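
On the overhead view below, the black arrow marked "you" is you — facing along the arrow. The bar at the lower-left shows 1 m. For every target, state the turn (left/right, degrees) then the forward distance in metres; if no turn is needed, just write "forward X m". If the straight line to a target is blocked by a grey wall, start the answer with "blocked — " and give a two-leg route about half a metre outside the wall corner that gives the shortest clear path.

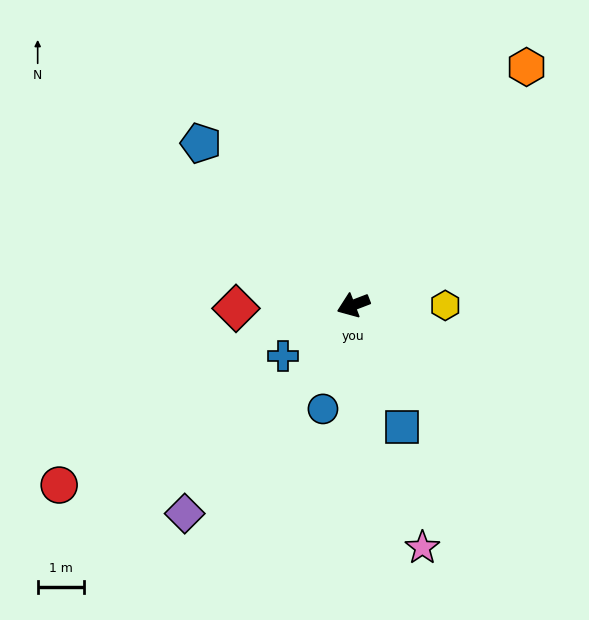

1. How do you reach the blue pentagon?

turn right 68°, forward 4.8 m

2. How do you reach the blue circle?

turn left 53°, forward 2.3 m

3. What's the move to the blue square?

turn left 91°, forward 2.8 m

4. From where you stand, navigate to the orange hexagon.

turn right 147°, forward 6.3 m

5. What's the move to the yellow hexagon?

turn left 159°, forward 2.0 m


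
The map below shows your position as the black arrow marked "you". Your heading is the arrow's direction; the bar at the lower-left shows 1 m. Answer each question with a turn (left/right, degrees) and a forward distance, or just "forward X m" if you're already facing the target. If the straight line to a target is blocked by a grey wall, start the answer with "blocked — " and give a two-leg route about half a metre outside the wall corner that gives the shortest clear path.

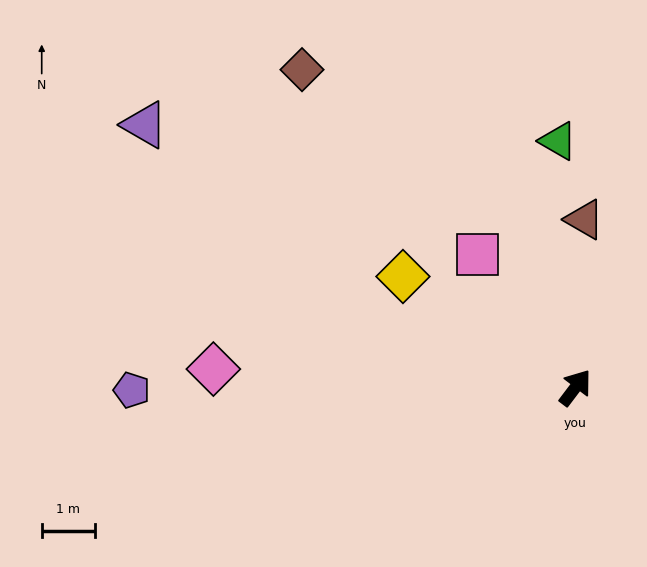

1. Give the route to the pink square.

turn left 73°, forward 3.1 m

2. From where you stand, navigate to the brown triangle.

turn left 34°, forward 3.2 m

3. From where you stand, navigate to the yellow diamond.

turn left 94°, forward 3.9 m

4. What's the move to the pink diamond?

turn left 124°, forward 6.9 m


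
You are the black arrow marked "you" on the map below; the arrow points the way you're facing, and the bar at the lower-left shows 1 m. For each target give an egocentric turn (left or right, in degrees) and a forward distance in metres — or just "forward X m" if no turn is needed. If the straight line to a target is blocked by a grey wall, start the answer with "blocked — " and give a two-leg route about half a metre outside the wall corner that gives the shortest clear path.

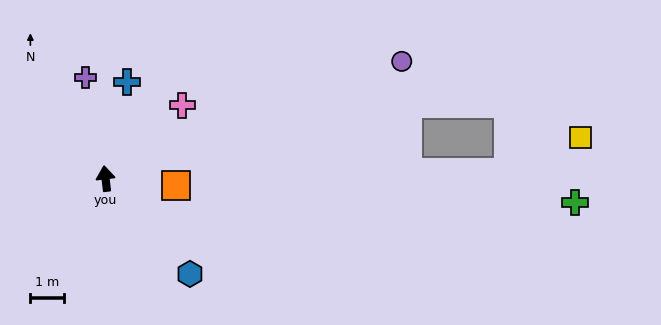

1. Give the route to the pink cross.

turn right 53°, forward 3.1 m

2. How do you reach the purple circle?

turn right 75°, forward 9.4 m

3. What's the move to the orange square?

turn right 102°, forward 2.1 m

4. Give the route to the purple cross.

turn left 4°, forward 3.1 m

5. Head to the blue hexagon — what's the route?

turn right 145°, forward 3.8 m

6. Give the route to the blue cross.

turn right 19°, forward 2.9 m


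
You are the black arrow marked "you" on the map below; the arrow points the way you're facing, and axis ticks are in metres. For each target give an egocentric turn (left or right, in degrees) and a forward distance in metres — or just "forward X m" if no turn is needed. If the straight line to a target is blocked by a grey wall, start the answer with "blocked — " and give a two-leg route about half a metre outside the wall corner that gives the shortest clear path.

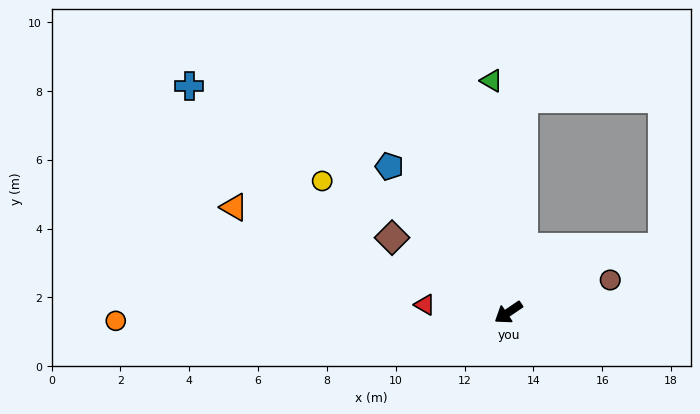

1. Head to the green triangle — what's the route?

turn right 120°, forward 6.8 m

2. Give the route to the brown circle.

turn left 164°, forward 3.1 m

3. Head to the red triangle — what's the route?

turn right 39°, forward 2.4 m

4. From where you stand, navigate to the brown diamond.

turn right 67°, forward 4.0 m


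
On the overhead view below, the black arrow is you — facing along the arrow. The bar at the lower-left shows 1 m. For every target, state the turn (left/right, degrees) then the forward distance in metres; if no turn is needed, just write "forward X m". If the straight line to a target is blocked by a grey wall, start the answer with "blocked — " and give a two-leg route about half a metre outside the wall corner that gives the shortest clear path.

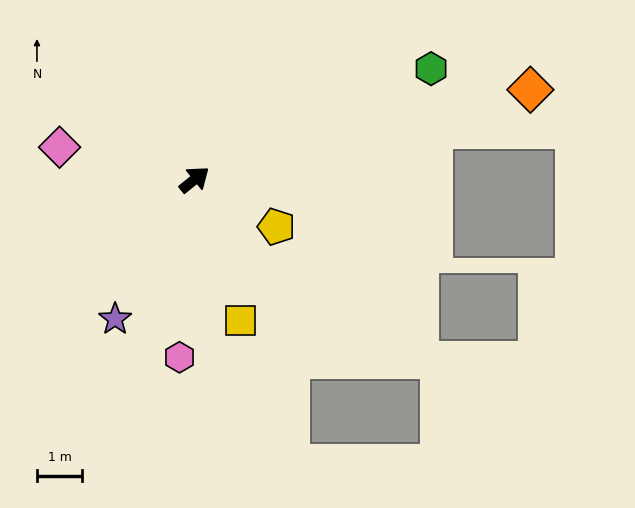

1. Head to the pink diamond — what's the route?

turn left 128°, forward 3.1 m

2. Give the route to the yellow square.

turn right 111°, forward 3.3 m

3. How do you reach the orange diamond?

turn right 24°, forward 7.7 m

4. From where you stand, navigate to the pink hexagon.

turn right 134°, forward 3.9 m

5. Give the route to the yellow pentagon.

turn right 69°, forward 2.1 m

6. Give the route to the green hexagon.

turn right 14°, forward 5.8 m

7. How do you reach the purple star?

turn right 159°, forward 3.6 m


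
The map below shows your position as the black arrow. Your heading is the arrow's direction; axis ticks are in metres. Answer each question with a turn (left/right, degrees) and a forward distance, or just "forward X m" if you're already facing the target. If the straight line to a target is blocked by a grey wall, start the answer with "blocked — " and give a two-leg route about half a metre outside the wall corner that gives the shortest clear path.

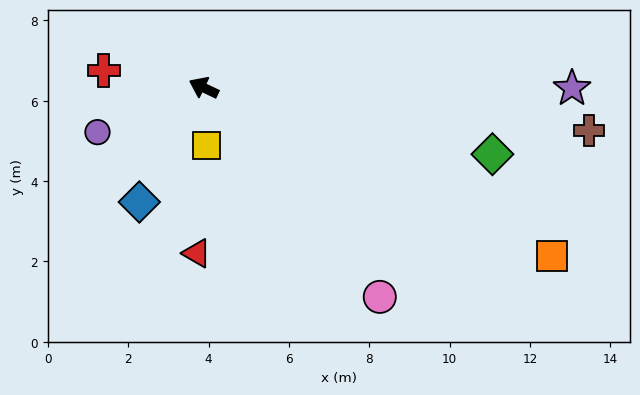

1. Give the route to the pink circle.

turn left 156°, forward 6.8 m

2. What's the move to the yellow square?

turn left 119°, forward 1.4 m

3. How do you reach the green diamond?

turn right 167°, forward 7.4 m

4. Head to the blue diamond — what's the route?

turn left 86°, forward 3.3 m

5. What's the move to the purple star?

turn right 154°, forward 9.2 m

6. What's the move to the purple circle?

turn left 48°, forward 2.9 m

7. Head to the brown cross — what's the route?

turn right 161°, forward 9.6 m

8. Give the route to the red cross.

turn left 16°, forward 2.5 m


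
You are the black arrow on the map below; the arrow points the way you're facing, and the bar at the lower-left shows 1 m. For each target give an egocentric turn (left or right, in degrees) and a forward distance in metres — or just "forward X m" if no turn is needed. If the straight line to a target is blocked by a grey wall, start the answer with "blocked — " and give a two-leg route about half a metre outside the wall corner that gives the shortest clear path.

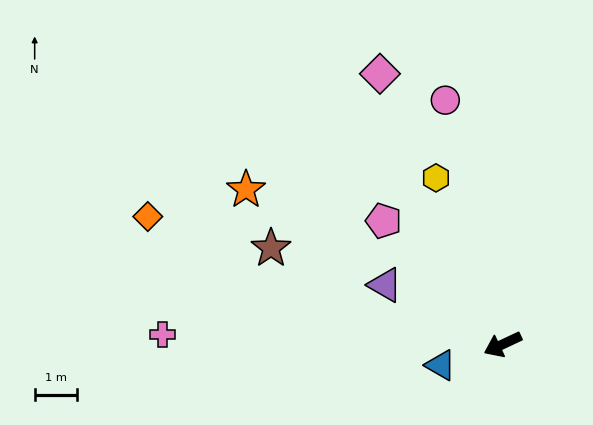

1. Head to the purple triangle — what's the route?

turn right 52°, forward 3.1 m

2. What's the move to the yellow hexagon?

turn right 93°, forward 4.2 m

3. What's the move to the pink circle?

turn right 102°, forward 5.9 m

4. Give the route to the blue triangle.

turn right 7°, forward 1.5 m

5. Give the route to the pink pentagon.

turn right 71°, forward 4.0 m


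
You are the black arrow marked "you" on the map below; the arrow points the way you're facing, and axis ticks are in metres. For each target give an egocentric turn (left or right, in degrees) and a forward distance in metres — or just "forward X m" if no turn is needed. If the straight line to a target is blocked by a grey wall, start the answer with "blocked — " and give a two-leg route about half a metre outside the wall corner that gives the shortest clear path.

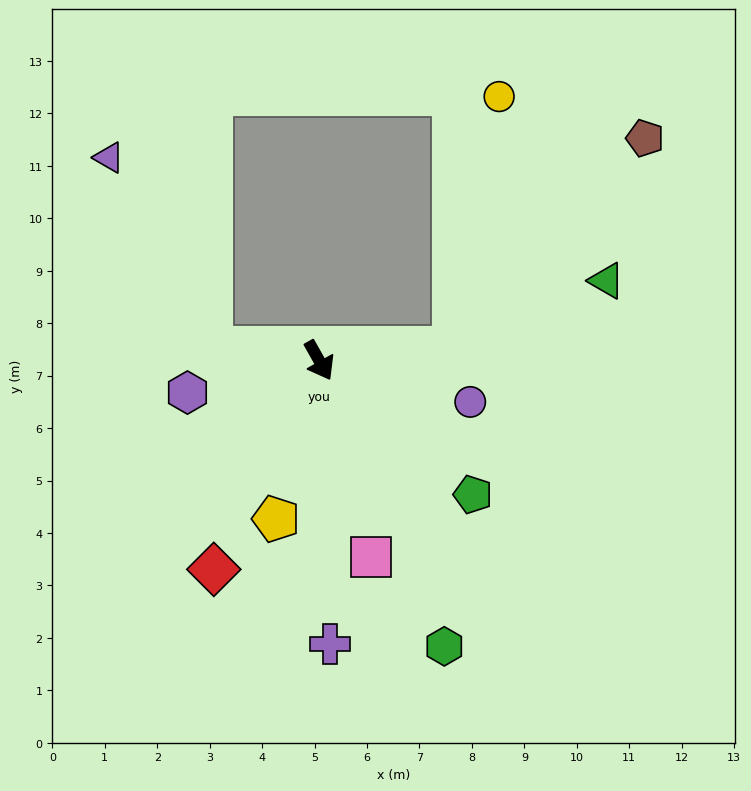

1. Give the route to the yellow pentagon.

turn right 45°, forward 3.1 m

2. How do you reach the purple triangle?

blocked — turn right 126°, forward 2.1 m, then turn right 55°, forward 4.1 m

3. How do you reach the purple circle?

turn left 45°, forward 3.0 m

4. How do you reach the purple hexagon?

turn right 106°, forward 2.6 m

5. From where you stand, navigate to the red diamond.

turn right 56°, forward 4.5 m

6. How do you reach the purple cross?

turn right 27°, forward 5.4 m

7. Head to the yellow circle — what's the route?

blocked — turn left 66°, forward 2.6 m, then turn left 74°, forward 4.9 m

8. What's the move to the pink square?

turn right 15°, forward 3.9 m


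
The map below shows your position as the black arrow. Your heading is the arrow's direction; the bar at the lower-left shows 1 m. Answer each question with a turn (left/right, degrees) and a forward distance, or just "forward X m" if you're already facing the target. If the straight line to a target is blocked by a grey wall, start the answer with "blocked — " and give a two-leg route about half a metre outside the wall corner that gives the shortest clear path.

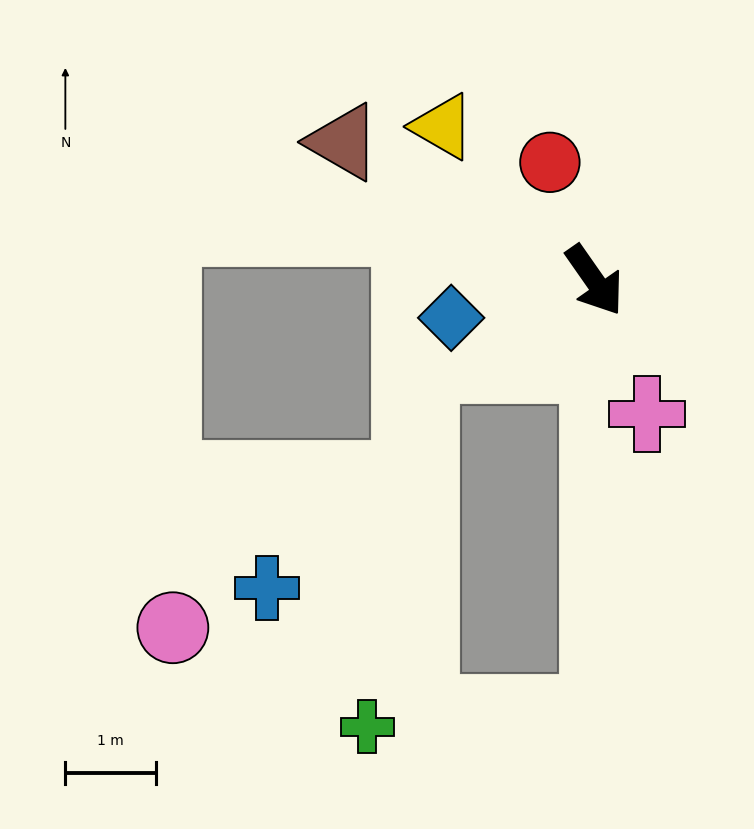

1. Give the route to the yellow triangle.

turn right 170°, forward 2.4 m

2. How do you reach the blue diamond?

turn right 110°, forward 1.6 m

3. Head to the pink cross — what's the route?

turn right 14°, forward 1.6 m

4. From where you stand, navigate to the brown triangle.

turn right 154°, forward 3.2 m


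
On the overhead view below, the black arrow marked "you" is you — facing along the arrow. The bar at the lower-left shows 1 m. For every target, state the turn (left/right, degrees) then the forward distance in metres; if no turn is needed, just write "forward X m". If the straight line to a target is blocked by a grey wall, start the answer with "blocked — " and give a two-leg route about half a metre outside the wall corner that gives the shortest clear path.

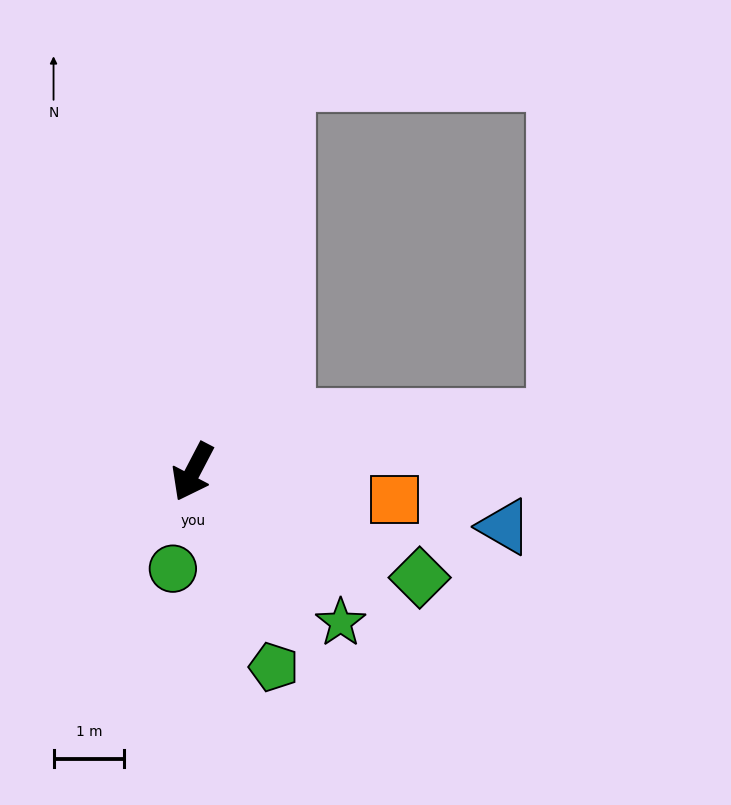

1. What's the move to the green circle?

turn left 16°, forward 1.4 m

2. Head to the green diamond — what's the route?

turn left 93°, forward 3.5 m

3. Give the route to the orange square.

turn left 110°, forward 2.9 m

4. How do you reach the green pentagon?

turn left 50°, forward 3.0 m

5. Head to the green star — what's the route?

turn left 72°, forward 3.0 m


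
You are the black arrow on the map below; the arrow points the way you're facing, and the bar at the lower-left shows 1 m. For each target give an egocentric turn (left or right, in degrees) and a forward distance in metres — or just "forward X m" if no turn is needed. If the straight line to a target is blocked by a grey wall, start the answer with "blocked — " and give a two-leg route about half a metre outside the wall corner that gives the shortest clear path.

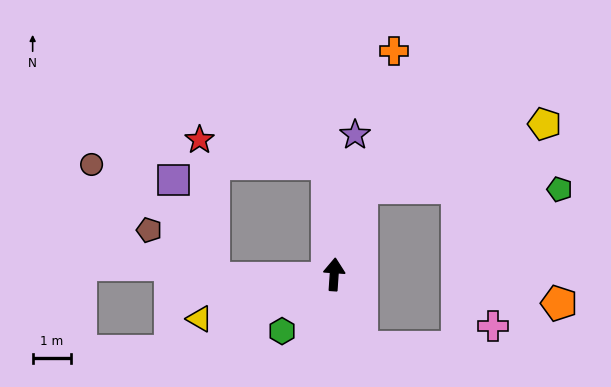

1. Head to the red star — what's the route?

blocked — turn left 8°, forward 2.9 m, then turn left 75°, forward 3.4 m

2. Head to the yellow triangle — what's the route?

turn left 112°, forward 3.7 m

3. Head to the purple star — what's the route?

turn right 5°, forward 3.7 m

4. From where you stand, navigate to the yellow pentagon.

blocked — turn right 14°, forward 2.4 m, then turn right 53°, forward 5.0 m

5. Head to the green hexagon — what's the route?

turn left 141°, forward 2.0 m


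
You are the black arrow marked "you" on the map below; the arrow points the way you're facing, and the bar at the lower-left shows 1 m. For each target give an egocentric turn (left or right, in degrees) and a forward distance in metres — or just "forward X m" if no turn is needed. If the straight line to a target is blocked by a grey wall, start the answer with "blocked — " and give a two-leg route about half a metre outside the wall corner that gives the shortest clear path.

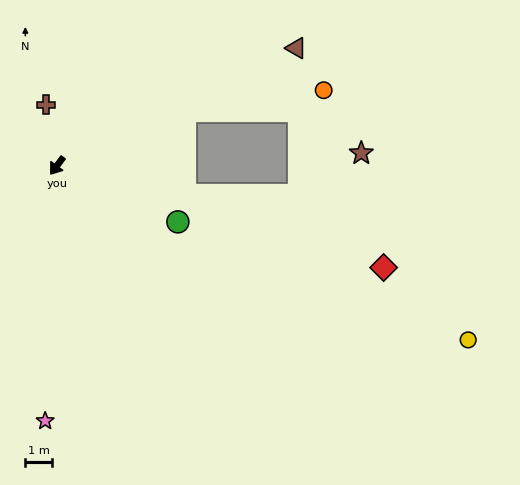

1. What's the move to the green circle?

turn left 102°, forward 4.9 m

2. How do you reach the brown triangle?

turn left 153°, forward 9.8 m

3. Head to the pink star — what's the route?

turn left 34°, forward 9.4 m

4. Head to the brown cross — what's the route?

turn right 133°, forward 2.3 m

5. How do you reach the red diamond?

turn left 109°, forward 12.6 m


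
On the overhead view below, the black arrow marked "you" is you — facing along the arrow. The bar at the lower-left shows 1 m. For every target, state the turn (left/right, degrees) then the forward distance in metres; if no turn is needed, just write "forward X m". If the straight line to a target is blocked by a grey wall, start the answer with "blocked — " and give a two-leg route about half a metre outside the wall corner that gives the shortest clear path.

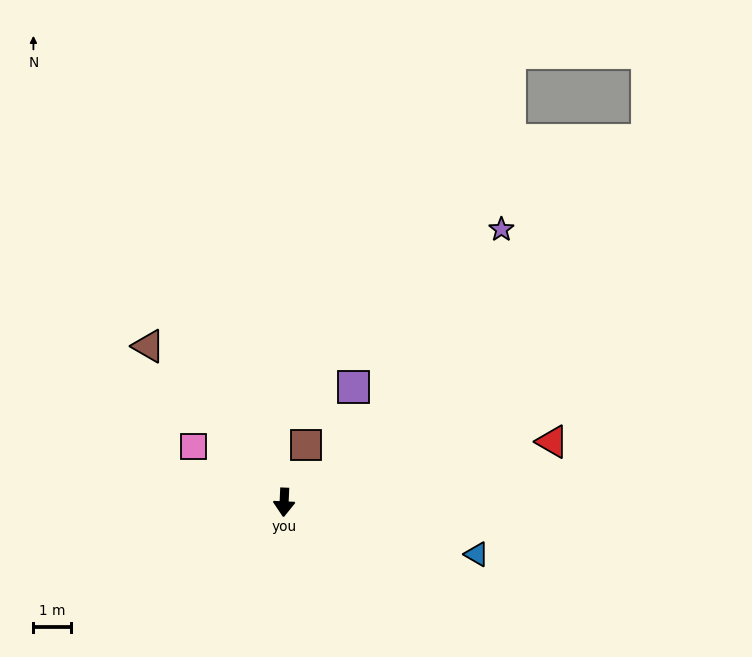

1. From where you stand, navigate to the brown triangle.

turn right 137°, forward 5.5 m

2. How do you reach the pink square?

turn right 119°, forward 2.8 m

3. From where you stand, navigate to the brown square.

turn left 161°, forward 1.6 m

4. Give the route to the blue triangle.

turn left 77°, forward 5.3 m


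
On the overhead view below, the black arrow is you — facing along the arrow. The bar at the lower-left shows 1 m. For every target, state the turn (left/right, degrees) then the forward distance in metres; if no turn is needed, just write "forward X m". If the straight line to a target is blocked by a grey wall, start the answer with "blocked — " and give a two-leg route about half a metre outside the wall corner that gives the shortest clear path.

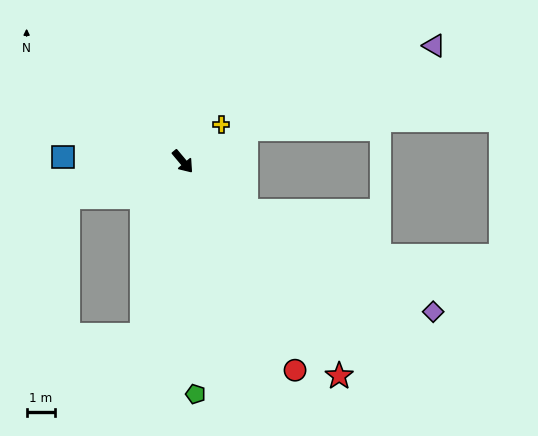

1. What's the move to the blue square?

turn right 132°, forward 4.2 m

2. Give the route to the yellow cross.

turn left 94°, forward 1.9 m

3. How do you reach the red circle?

turn right 12°, forward 8.4 m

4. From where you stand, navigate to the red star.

turn right 4°, forward 9.4 m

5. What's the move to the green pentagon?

turn right 37°, forward 8.2 m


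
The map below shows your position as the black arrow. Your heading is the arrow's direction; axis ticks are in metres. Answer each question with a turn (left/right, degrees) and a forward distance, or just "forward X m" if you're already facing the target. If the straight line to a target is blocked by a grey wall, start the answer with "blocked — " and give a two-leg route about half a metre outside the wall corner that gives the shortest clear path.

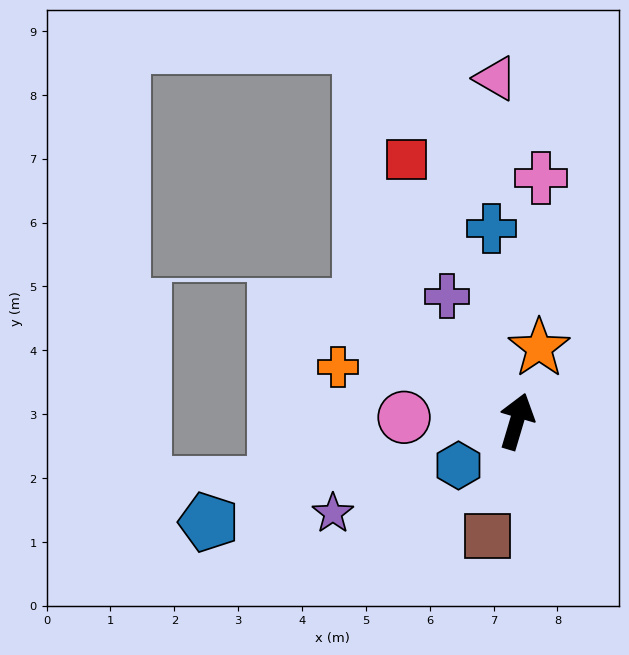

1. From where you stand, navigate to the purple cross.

turn left 46°, forward 2.2 m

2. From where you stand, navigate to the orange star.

forward 1.2 m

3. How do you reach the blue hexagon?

turn left 144°, forward 1.1 m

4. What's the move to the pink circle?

turn left 105°, forward 1.8 m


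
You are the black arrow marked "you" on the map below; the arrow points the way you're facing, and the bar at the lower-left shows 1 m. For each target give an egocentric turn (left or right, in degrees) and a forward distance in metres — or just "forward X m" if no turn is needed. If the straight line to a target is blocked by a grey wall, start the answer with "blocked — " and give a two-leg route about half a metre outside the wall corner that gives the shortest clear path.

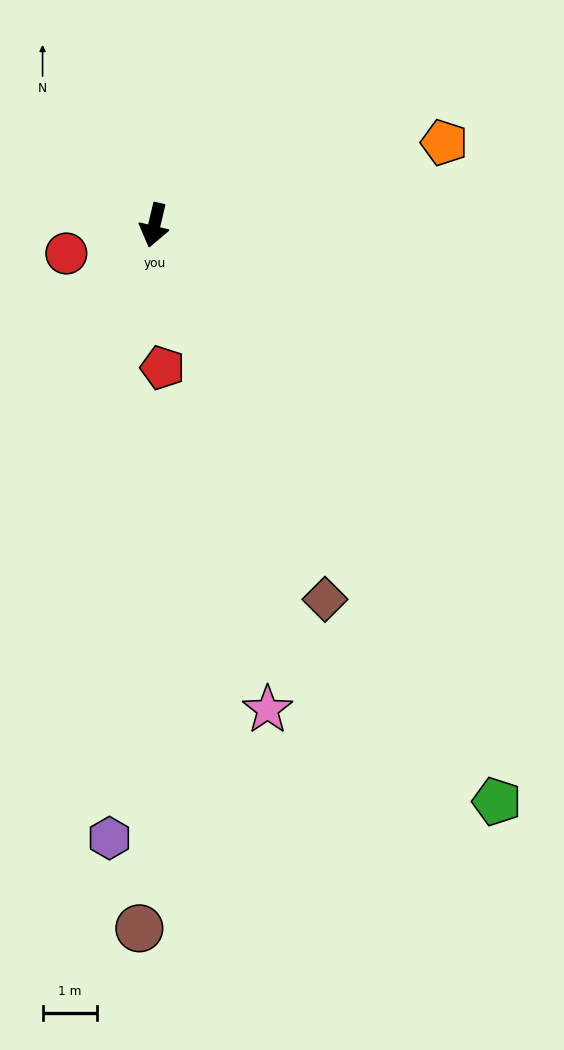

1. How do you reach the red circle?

turn right 59°, forward 1.7 m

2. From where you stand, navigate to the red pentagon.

turn left 17°, forward 2.6 m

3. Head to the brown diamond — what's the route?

turn left 38°, forward 7.5 m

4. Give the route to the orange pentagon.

turn left 119°, forward 5.5 m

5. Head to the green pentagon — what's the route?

turn left 44°, forward 12.2 m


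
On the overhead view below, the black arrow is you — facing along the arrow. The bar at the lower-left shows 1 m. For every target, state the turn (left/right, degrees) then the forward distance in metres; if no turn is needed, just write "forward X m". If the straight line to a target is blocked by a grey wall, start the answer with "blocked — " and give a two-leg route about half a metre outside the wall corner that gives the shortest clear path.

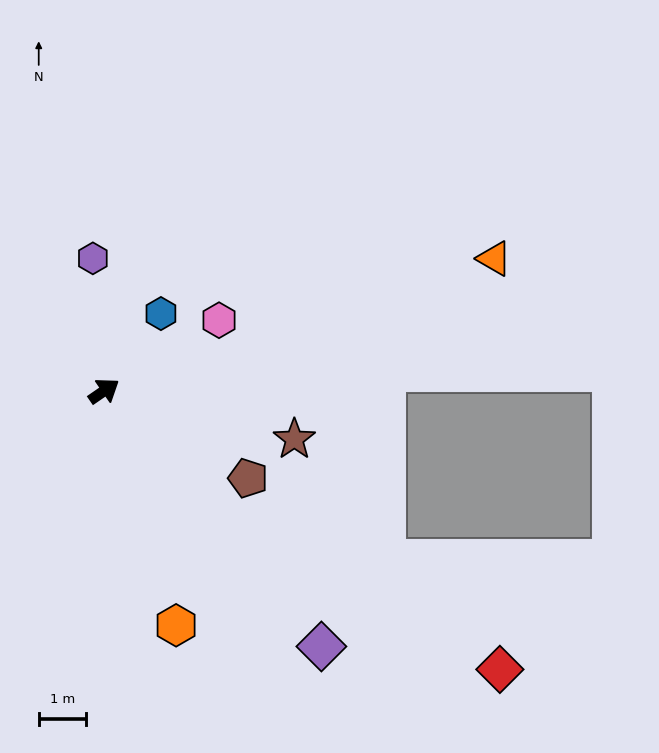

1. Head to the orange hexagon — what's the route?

turn right 107°, forward 5.2 m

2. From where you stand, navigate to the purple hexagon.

turn left 60°, forward 2.8 m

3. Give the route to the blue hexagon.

turn left 19°, forward 2.0 m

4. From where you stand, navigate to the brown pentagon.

turn right 66°, forward 3.6 m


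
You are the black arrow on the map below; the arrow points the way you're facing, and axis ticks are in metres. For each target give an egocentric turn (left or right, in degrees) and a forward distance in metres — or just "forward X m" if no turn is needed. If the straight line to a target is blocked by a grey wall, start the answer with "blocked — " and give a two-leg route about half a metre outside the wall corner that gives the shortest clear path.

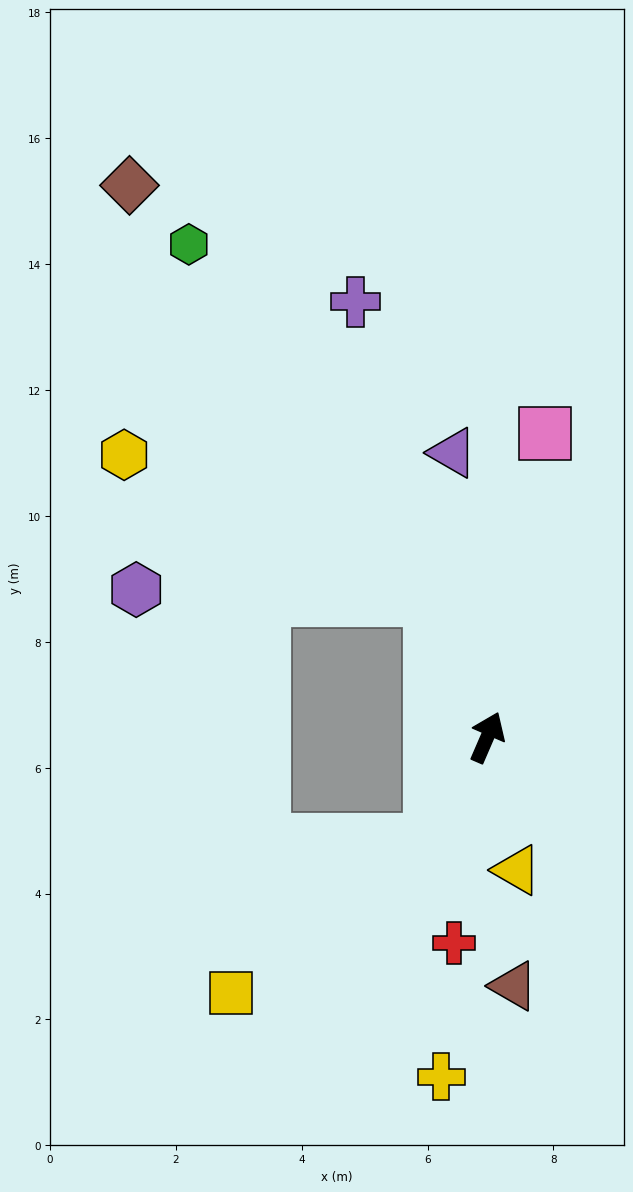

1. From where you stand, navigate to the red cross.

turn right 166°, forward 3.3 m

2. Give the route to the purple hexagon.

blocked — turn left 46°, forward 2.4 m, then turn left 65°, forward 4.7 m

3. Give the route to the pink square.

turn left 13°, forward 4.9 m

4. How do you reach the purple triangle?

turn left 30°, forward 4.6 m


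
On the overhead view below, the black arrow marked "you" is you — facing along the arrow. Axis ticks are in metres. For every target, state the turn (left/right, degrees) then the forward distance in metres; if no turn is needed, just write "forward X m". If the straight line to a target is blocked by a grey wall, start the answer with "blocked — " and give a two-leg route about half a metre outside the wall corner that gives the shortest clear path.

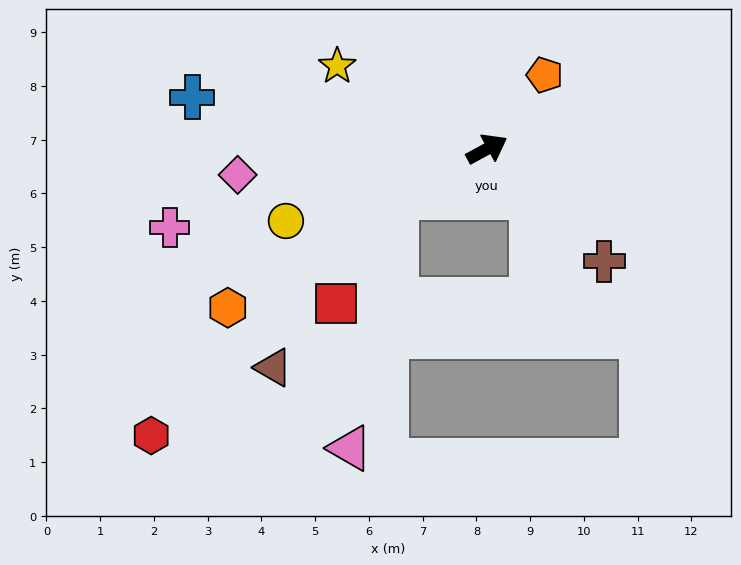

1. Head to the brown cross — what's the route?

turn right 72°, forward 3.0 m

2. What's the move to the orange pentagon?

turn left 24°, forward 1.7 m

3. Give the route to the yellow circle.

turn left 171°, forward 4.0 m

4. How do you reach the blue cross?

turn left 141°, forward 5.6 m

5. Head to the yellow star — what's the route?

turn left 122°, forward 3.2 m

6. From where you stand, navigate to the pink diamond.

turn left 157°, forward 4.7 m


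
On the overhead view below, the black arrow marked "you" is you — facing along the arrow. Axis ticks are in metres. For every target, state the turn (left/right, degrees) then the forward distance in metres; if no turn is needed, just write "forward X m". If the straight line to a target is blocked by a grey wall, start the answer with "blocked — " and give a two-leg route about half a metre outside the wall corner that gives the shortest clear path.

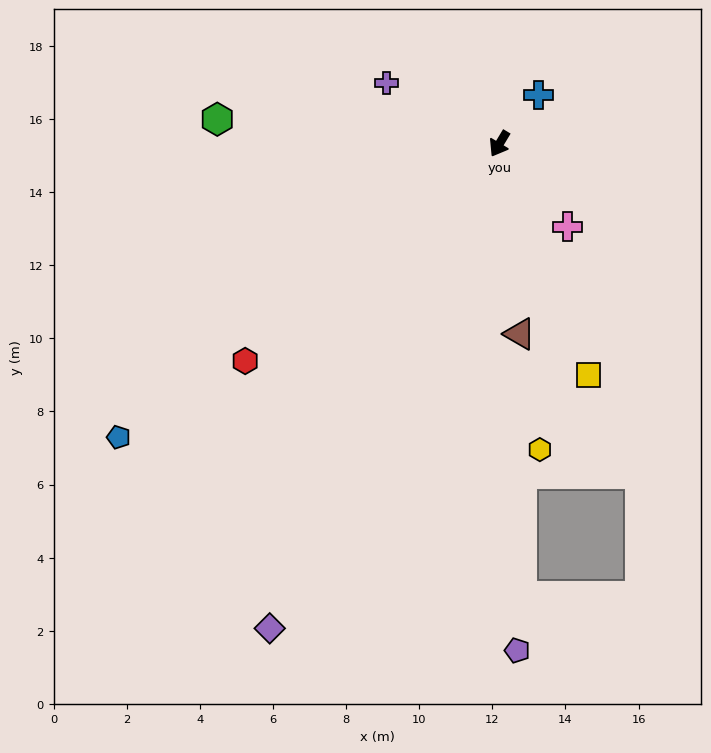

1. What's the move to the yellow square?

turn left 52°, forward 6.8 m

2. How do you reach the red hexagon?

turn right 18°, forward 9.1 m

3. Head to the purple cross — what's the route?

turn right 87°, forward 3.5 m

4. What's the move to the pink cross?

turn left 70°, forward 2.9 m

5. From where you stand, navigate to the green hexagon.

turn right 64°, forward 7.7 m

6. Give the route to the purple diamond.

turn left 6°, forward 14.7 m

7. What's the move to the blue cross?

turn left 172°, forward 1.7 m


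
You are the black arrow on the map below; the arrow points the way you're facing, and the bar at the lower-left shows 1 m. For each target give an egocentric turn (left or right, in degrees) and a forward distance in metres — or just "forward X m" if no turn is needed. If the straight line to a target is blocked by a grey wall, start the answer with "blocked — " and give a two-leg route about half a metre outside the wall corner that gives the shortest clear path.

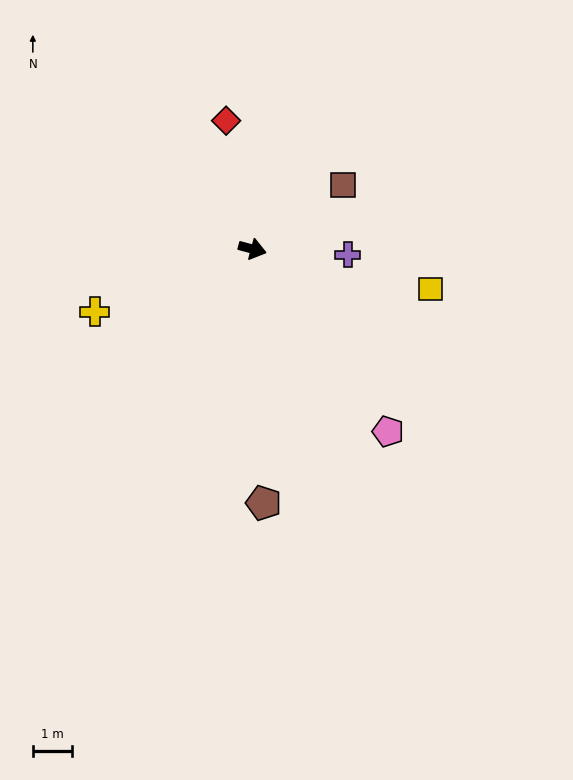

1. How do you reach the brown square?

turn left 50°, forward 2.8 m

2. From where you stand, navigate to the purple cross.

turn left 12°, forward 2.4 m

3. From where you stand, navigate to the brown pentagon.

turn right 72°, forward 6.5 m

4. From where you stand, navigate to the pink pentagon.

turn right 38°, forward 5.8 m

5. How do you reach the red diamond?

turn left 117°, forward 3.3 m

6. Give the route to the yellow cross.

turn right 143°, forward 4.3 m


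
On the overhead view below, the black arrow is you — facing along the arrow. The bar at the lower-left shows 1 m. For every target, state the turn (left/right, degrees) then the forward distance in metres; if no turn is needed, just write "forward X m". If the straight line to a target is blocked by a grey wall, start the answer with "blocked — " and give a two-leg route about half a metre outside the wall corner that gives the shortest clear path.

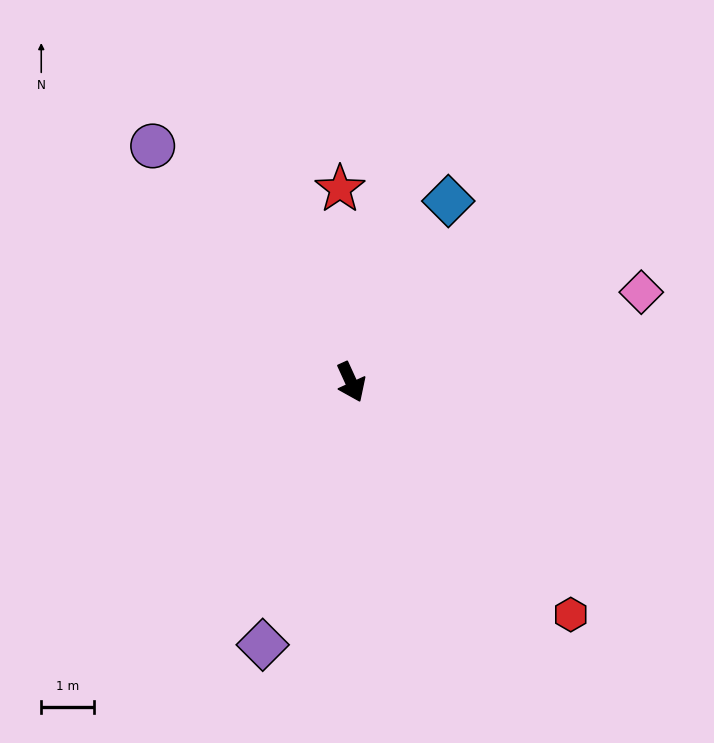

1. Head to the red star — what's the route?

turn left 159°, forward 3.7 m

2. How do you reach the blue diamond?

turn left 127°, forward 3.9 m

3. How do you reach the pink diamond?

turn left 83°, forward 5.8 m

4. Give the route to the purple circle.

turn right 164°, forward 5.8 m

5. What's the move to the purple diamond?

turn right 43°, forward 5.3 m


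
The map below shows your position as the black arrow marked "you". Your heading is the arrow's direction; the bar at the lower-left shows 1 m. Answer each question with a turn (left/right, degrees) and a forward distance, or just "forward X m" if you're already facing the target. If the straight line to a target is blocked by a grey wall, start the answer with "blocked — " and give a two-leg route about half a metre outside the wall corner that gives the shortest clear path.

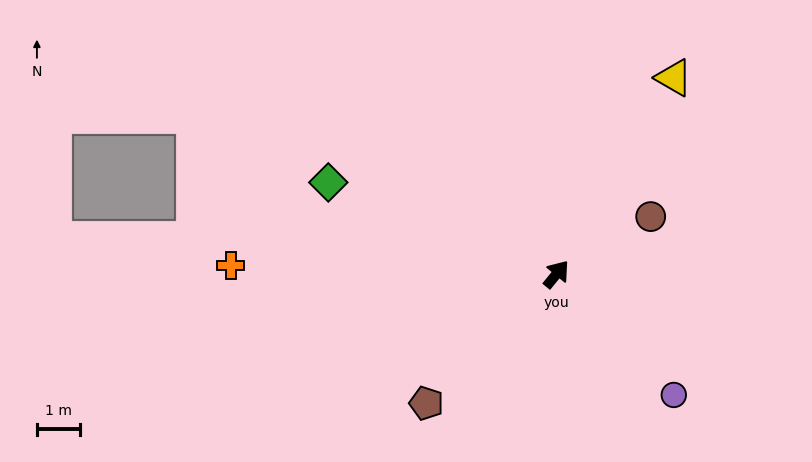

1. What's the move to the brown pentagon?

turn left 174°, forward 4.3 m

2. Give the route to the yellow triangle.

turn left 8°, forward 5.3 m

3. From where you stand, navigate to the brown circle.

turn right 19°, forward 2.6 m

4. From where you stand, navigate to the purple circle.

turn right 97°, forward 3.9 m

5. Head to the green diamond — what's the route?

turn left 107°, forward 5.7 m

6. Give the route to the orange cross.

turn left 128°, forward 7.6 m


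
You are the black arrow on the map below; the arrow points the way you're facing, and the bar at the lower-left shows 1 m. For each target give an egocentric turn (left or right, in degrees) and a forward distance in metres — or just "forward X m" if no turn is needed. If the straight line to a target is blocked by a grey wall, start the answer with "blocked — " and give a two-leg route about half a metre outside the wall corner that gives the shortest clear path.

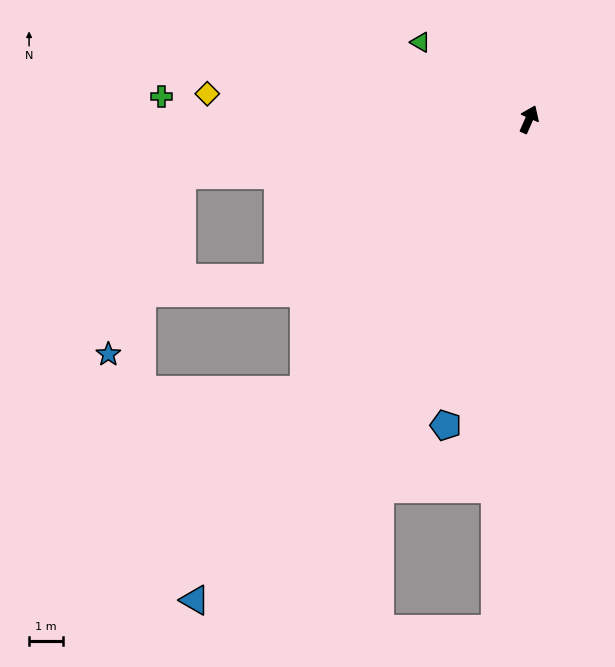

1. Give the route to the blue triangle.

turn left 169°, forward 17.5 m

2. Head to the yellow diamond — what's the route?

turn left 109°, forward 9.7 m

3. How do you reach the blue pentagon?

turn right 171°, forward 9.5 m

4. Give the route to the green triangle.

turn left 78°, forward 4.0 m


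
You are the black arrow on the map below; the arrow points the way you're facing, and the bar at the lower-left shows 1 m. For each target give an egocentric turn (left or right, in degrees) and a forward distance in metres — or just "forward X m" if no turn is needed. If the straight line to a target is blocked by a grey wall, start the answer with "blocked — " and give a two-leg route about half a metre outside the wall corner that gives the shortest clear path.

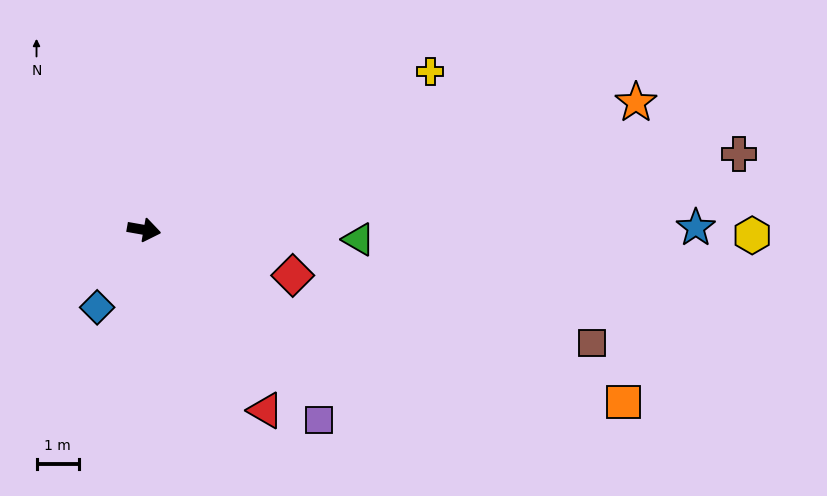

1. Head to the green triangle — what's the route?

turn left 7°, forward 5.1 m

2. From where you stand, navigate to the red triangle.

turn right 46°, forward 5.1 m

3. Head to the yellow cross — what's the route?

turn left 39°, forward 7.7 m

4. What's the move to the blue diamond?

turn right 111°, forward 2.1 m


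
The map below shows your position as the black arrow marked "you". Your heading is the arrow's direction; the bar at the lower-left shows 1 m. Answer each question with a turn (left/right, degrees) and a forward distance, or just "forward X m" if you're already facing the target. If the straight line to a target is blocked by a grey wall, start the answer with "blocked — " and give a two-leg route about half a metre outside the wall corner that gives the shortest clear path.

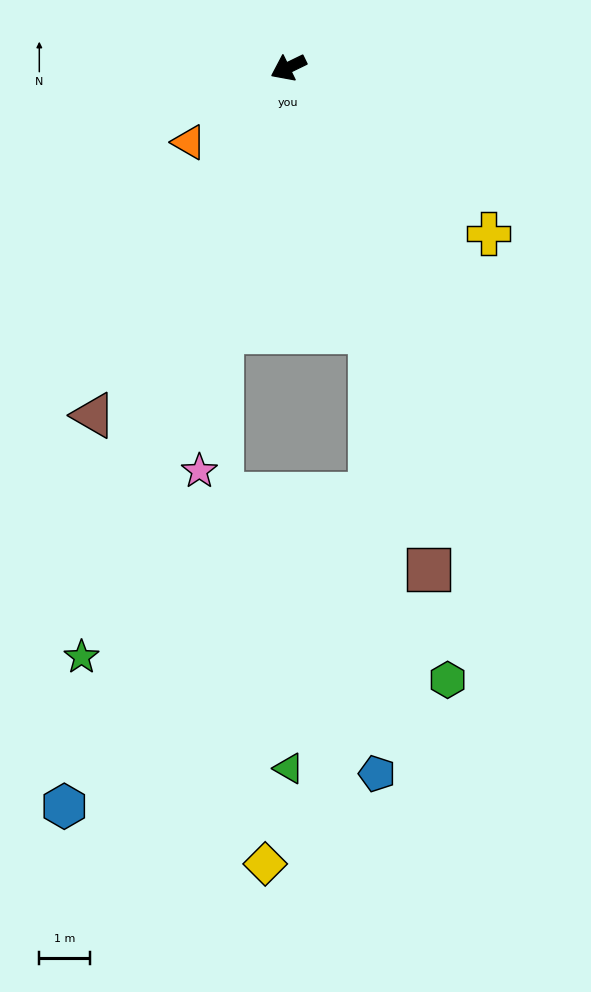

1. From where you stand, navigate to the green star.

turn left 45°, forward 12.3 m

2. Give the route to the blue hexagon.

turn left 47°, forward 15.2 m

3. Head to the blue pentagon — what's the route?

blocked — turn left 81°, forward 5.5 m, then turn right 16°, forward 8.7 m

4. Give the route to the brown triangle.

turn left 35°, forward 7.9 m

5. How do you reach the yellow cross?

turn left 114°, forward 5.1 m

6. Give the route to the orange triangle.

turn left 11°, forward 2.5 m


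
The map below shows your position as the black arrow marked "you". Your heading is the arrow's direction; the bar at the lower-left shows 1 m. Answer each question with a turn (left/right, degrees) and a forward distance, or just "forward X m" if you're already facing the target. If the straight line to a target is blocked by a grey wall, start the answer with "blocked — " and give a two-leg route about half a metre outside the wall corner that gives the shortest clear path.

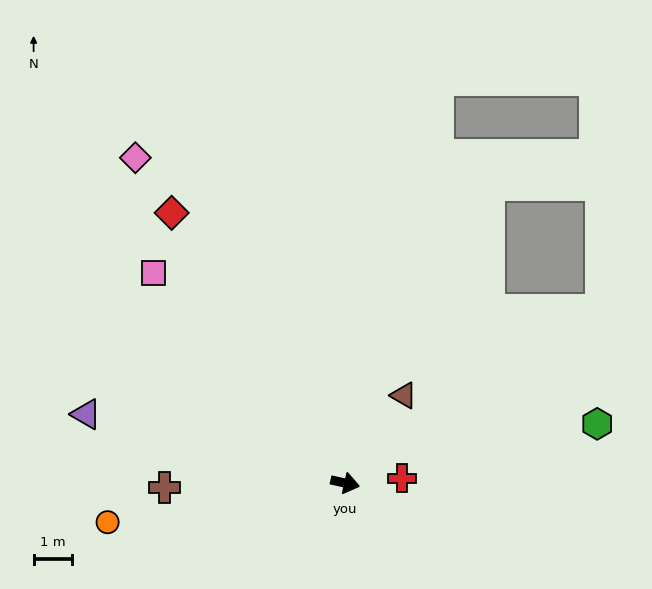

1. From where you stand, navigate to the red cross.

turn left 18°, forward 1.5 m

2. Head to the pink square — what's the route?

turn left 145°, forward 7.4 m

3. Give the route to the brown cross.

turn right 166°, forward 4.7 m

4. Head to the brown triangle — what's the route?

turn left 69°, forward 2.7 m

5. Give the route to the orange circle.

turn right 158°, forward 6.3 m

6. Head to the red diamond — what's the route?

turn left 135°, forward 8.4 m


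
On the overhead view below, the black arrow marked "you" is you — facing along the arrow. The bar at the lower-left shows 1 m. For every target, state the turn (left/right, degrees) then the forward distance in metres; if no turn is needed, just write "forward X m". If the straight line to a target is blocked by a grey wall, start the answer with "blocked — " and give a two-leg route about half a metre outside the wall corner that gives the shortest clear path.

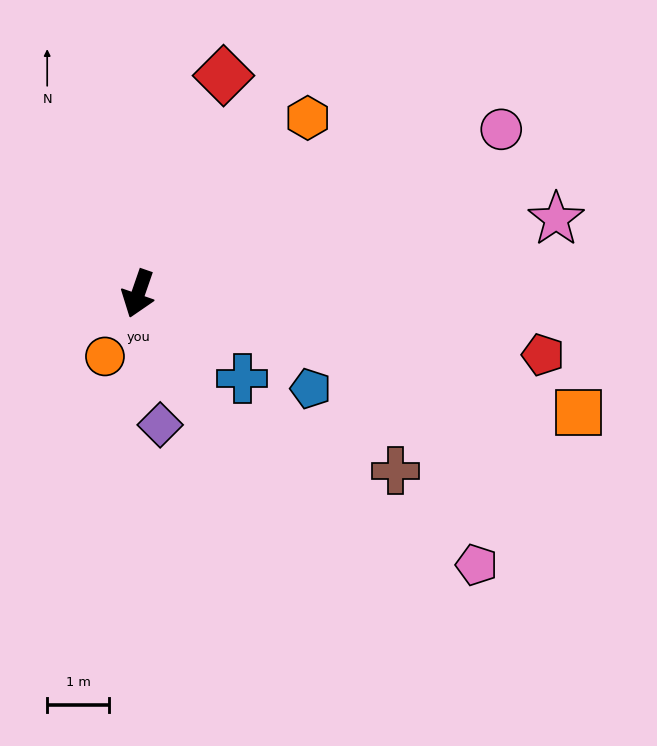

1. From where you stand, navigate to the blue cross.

turn left 70°, forward 2.2 m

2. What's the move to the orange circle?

turn right 9°, forward 1.2 m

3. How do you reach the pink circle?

turn left 133°, forward 6.5 m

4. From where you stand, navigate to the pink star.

turn left 119°, forward 6.9 m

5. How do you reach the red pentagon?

turn left 101°, forward 6.7 m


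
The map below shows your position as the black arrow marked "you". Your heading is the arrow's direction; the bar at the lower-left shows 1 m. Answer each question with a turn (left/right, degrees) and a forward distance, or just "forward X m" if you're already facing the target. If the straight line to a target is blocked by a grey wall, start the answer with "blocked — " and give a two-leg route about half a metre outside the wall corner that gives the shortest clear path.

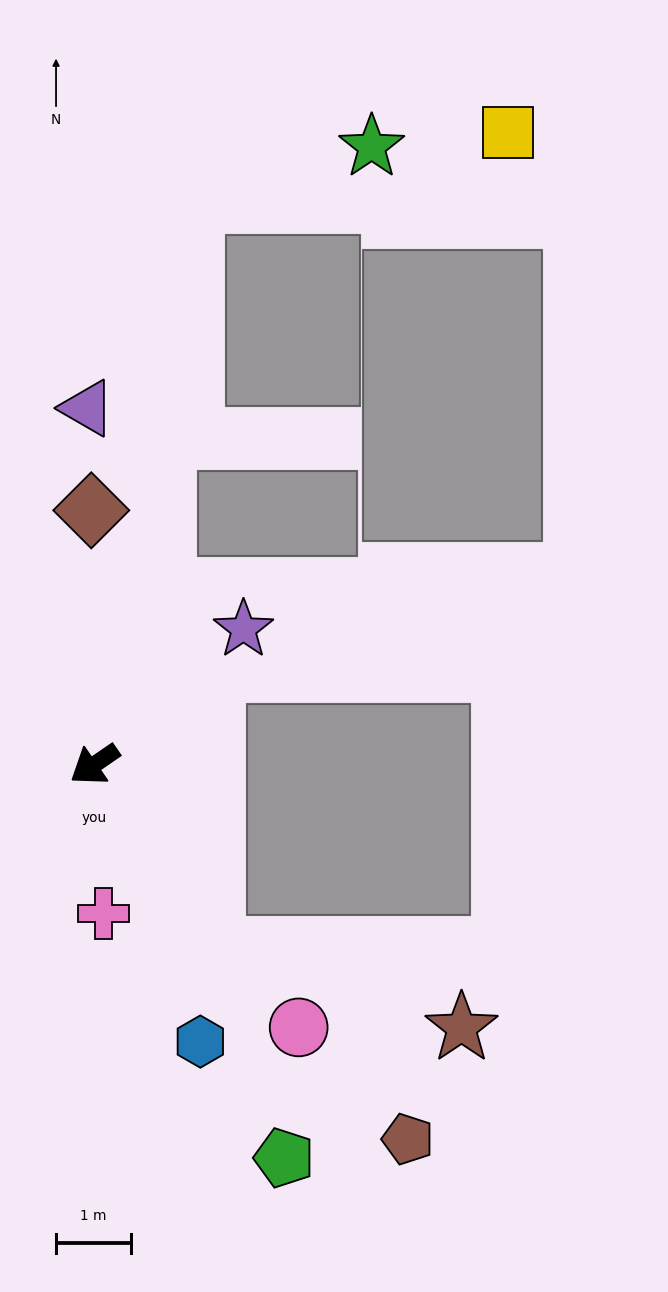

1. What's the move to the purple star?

turn right 172°, forward 2.7 m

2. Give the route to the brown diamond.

turn right 124°, forward 3.4 m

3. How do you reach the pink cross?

turn left 59°, forward 2.0 m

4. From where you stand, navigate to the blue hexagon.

turn left 76°, forward 3.9 m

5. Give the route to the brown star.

blocked — turn left 88°, forward 2.9 m, then turn left 40°, forward 3.5 m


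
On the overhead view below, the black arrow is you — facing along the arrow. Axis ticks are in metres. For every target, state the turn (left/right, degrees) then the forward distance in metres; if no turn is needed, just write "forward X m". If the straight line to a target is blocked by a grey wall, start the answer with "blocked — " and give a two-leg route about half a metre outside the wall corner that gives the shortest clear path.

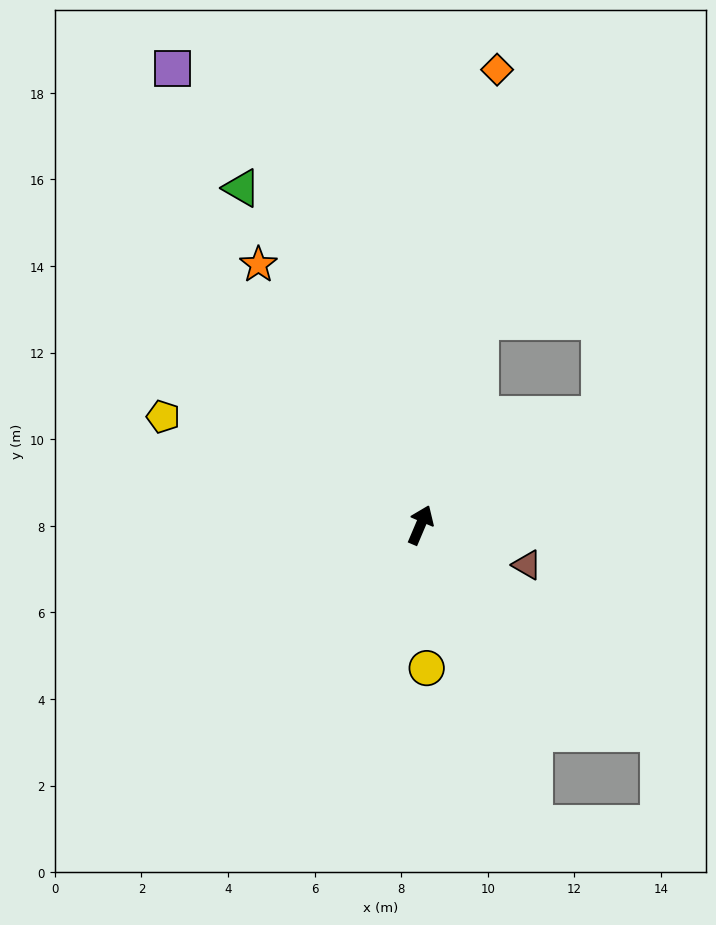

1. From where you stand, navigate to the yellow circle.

turn right 155°, forward 3.3 m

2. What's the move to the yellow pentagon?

turn left 90°, forward 6.4 m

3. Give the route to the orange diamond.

turn left 13°, forward 10.7 m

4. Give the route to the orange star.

turn left 55°, forward 7.1 m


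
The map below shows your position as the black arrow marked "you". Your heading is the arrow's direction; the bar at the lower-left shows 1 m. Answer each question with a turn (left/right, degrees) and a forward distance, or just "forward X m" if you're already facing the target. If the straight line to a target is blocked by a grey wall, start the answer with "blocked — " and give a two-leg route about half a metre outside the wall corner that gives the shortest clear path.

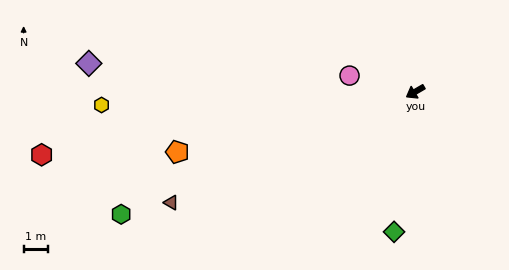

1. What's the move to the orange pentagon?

turn right 16°, forward 10.0 m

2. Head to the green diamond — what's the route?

turn left 51°, forward 5.8 m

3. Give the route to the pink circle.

turn right 44°, forward 2.7 m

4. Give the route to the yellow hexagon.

turn right 28°, forward 12.7 m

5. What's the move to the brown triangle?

turn right 6°, forward 10.9 m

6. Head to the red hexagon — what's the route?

turn right 21°, forward 15.4 m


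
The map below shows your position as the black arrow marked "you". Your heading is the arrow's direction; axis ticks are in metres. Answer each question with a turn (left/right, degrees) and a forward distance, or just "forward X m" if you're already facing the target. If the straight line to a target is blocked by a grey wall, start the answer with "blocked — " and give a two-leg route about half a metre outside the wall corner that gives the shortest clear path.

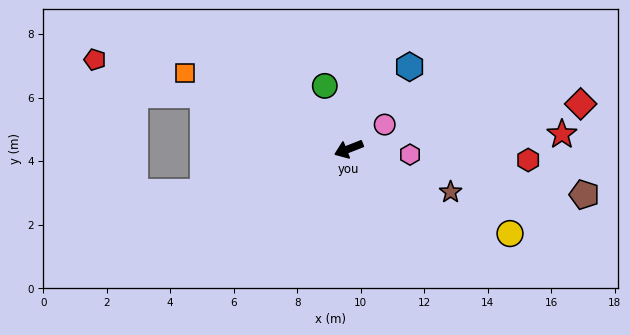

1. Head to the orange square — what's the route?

turn right 46°, forward 5.7 m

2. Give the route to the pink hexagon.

turn left 153°, forward 1.9 m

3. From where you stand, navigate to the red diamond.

turn left 170°, forward 7.4 m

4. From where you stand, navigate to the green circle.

turn right 91°, forward 2.1 m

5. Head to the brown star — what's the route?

turn left 136°, forward 3.5 m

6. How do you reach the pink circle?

turn right 167°, forward 1.4 m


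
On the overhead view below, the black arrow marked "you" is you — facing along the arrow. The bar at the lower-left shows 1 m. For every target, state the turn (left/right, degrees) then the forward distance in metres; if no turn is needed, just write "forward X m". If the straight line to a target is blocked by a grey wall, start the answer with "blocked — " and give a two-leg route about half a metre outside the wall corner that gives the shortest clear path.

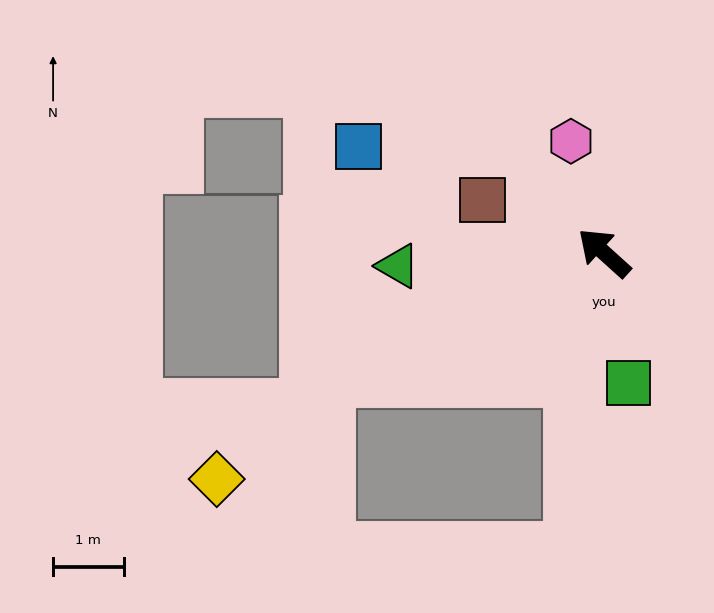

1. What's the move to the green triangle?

turn left 46°, forward 2.9 m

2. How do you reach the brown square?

turn left 19°, forward 1.9 m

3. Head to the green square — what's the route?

turn left 143°, forward 1.9 m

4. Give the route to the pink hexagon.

turn right 31°, forward 1.6 m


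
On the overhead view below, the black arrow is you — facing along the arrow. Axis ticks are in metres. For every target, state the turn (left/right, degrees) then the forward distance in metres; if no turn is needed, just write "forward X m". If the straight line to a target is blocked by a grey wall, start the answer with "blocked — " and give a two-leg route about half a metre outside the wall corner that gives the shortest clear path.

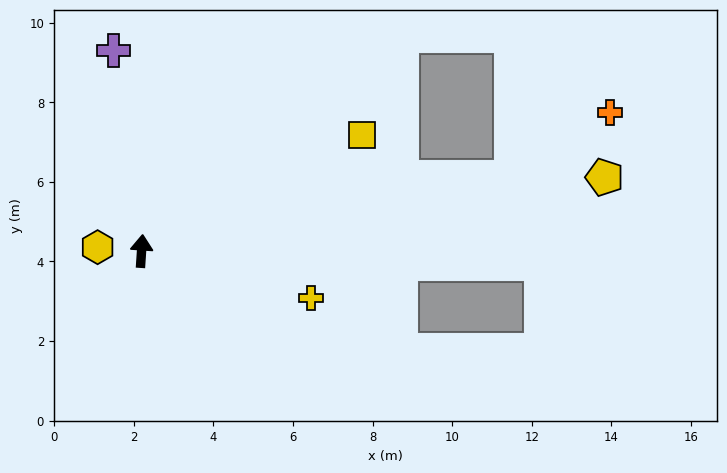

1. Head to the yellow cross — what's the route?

turn right 102°, forward 4.4 m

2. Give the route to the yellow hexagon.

turn left 89°, forward 1.1 m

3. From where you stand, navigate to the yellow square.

turn right 58°, forward 6.3 m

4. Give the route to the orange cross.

blocked — turn right 75°, forward 9.5 m, then turn left 22°, forward 3.0 m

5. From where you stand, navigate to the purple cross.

turn left 12°, forward 5.1 m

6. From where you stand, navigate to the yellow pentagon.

turn right 77°, forward 11.8 m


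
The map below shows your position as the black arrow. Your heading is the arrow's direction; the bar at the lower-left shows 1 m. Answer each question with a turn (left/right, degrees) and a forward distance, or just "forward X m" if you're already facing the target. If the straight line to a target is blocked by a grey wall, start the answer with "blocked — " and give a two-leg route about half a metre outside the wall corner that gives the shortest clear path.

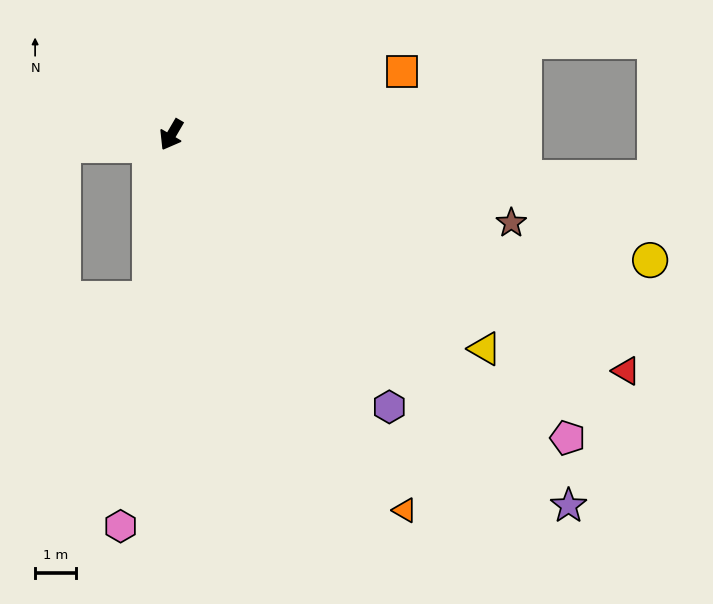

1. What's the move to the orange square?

turn left 136°, forward 5.8 m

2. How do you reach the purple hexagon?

turn left 69°, forward 8.5 m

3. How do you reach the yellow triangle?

turn left 86°, forward 9.2 m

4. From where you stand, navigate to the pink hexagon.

turn left 23°, forward 9.6 m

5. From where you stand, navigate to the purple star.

turn left 77°, forward 13.2 m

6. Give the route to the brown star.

turn left 106°, forward 8.5 m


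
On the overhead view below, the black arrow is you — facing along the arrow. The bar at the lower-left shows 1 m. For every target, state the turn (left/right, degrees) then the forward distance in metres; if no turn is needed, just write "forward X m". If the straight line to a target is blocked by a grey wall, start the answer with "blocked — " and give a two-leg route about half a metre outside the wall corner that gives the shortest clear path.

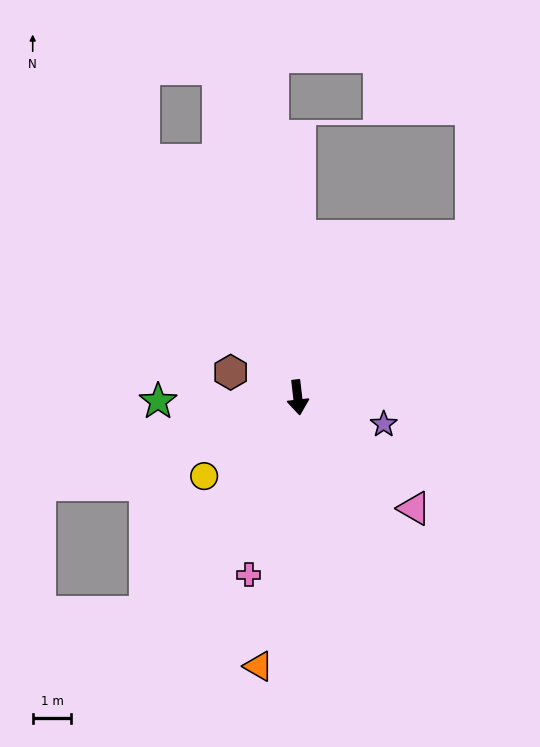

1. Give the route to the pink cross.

turn right 22°, forward 4.8 m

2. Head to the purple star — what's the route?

turn left 66°, forward 2.3 m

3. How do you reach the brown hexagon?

turn right 117°, forward 1.9 m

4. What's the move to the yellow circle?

turn right 57°, forward 3.2 m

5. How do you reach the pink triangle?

turn left 40°, forward 4.2 m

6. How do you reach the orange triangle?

turn right 15°, forward 7.0 m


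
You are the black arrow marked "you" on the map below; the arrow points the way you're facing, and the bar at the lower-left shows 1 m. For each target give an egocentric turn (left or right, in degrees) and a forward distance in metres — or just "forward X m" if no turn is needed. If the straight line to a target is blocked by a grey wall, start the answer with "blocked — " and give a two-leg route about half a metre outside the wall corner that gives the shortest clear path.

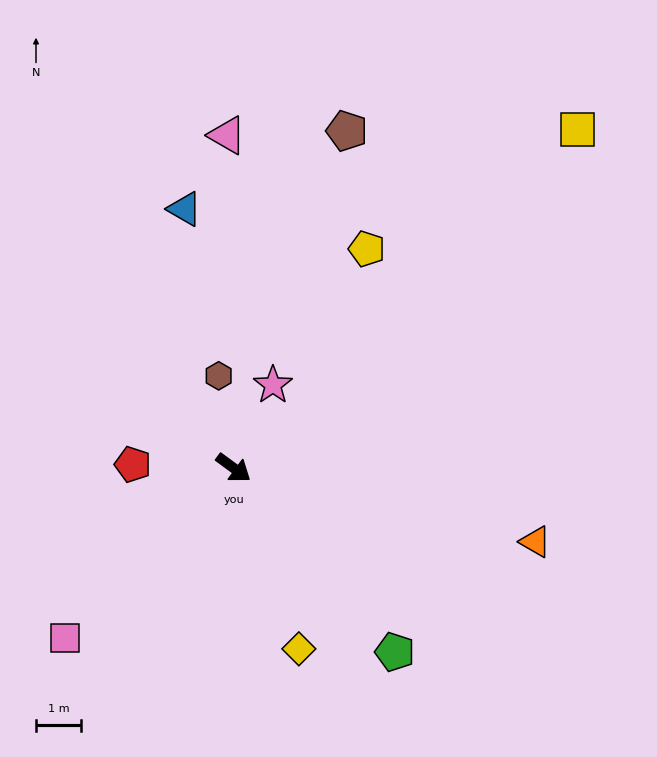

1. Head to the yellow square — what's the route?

turn left 81°, forward 10.7 m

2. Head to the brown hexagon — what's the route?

turn left 135°, forward 2.1 m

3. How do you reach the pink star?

turn left 101°, forward 2.0 m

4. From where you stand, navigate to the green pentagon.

turn right 13°, forward 5.4 m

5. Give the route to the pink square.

turn right 99°, forward 5.3 m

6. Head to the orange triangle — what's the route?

turn left 22°, forward 6.9 m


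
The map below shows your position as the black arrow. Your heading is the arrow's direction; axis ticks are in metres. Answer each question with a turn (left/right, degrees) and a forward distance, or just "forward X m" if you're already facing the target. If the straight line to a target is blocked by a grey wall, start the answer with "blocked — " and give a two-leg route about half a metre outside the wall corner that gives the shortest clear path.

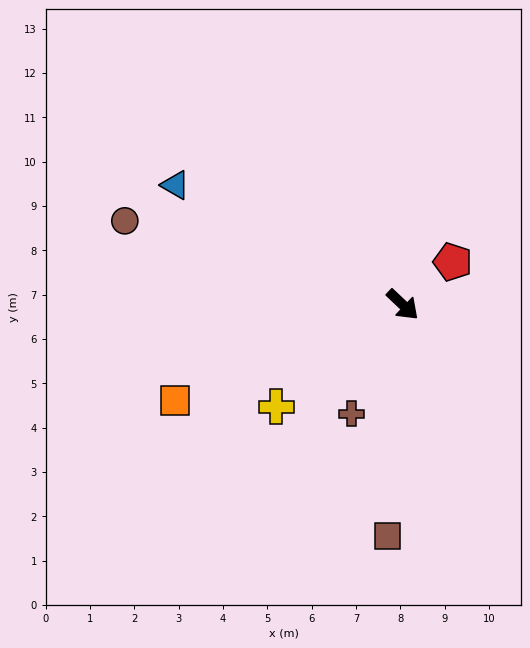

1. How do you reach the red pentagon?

turn left 84°, forward 1.5 m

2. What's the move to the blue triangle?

turn right 164°, forward 5.8 m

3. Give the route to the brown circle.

turn right 153°, forward 6.5 m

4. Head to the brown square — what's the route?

turn right 50°, forward 5.2 m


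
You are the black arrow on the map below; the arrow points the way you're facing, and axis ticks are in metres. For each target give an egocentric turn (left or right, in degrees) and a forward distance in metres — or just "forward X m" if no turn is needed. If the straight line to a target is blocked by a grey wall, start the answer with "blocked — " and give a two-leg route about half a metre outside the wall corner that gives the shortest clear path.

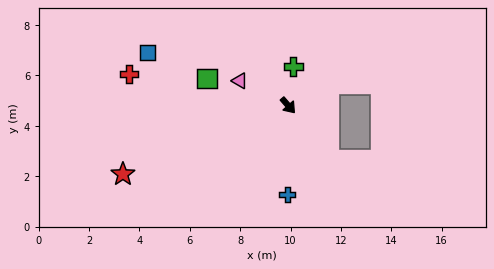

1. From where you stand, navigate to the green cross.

turn left 132°, forward 1.6 m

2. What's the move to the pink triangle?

turn right 158°, forward 2.2 m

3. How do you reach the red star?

turn right 108°, forward 7.1 m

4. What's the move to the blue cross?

turn right 42°, forward 3.5 m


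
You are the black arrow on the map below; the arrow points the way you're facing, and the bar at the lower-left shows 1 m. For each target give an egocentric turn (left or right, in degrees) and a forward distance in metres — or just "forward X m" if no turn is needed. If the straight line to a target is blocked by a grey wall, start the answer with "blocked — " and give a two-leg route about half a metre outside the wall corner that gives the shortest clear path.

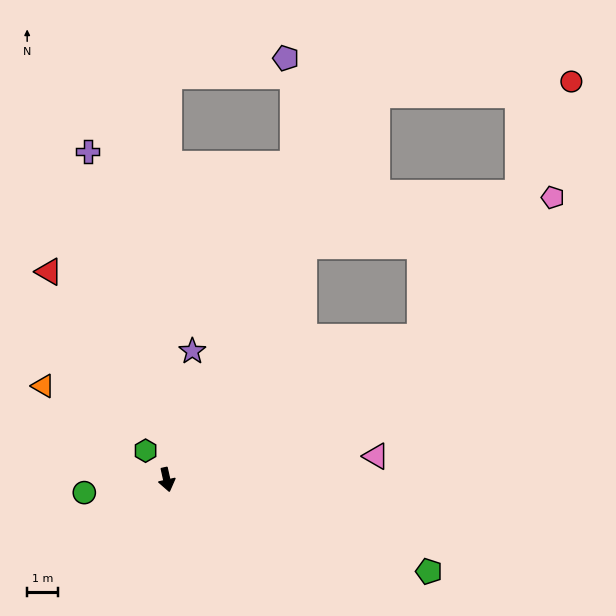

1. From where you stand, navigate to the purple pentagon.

blocked — turn left 167°, forward 13.3 m, then turn right 81°, forward 3.9 m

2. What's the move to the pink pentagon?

blocked — turn left 107°, forward 9.5 m, then turn left 17°, forward 6.3 m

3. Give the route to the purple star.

turn left 156°, forward 4.3 m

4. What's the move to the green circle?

turn right 94°, forward 2.7 m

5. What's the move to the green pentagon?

turn left 58°, forward 9.1 m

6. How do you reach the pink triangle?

turn left 84°, forward 6.9 m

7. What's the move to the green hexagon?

turn right 156°, forward 1.2 m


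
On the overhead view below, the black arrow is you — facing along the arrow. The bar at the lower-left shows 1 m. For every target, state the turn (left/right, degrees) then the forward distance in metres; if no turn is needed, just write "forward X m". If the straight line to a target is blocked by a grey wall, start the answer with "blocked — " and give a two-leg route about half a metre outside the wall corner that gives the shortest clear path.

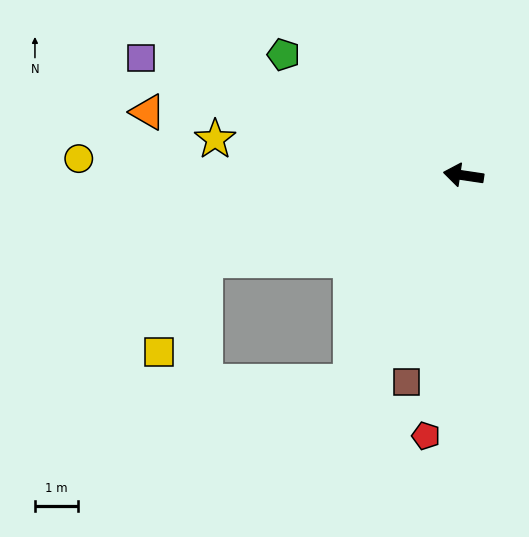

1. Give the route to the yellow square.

blocked — turn left 27°, forward 6.4 m, then turn left 45°, forward 2.4 m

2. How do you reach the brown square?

turn left 83°, forward 5.0 m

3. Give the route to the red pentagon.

turn left 90°, forward 6.2 m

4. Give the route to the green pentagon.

turn right 25°, forward 5.1 m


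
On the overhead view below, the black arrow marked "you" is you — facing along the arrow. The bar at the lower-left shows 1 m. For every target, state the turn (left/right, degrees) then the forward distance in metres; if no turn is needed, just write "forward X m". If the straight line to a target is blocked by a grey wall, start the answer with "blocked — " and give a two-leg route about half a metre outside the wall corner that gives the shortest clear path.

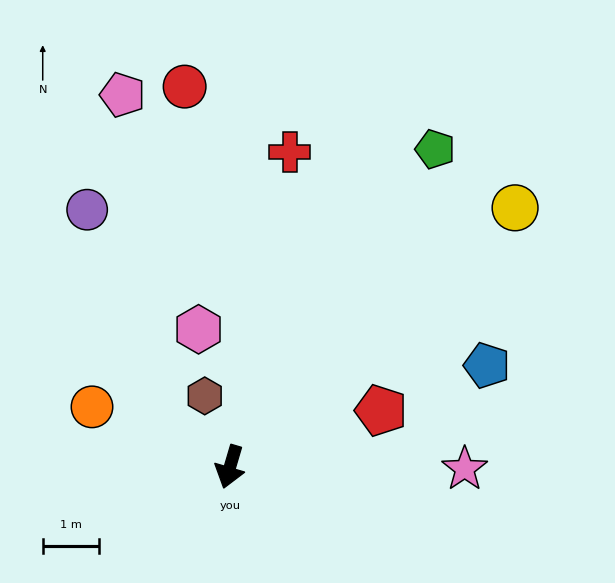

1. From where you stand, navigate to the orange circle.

turn right 97°, forward 2.7 m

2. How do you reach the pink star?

turn left 106°, forward 4.2 m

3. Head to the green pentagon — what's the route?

turn left 164°, forward 6.7 m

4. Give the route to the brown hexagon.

turn right 144°, forward 1.3 m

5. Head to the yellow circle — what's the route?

turn left 149°, forward 6.9 m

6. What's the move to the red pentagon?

turn left 127°, forward 2.9 m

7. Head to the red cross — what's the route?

turn right 174°, forward 5.7 m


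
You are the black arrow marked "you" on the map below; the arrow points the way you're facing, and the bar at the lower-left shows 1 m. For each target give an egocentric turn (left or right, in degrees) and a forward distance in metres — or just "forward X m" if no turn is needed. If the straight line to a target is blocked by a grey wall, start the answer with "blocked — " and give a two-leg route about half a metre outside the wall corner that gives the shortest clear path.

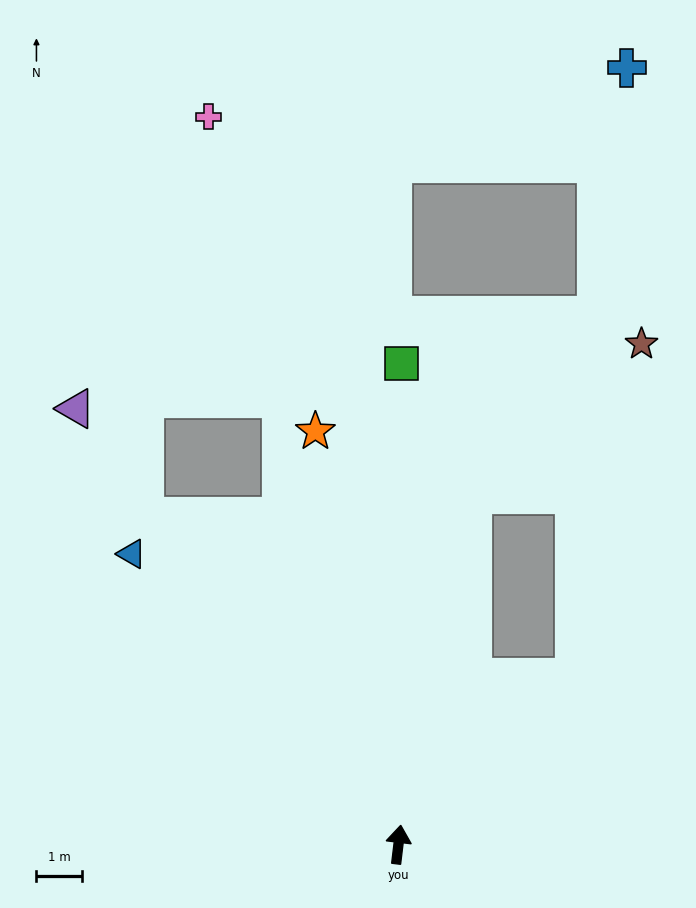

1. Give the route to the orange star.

turn left 18°, forward 9.3 m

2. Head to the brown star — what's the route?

blocked — turn right 40°, forward 5.4 m, then turn left 35°, forward 7.5 m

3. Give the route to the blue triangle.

turn left 49°, forward 8.7 m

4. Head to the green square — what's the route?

turn left 6°, forward 10.7 m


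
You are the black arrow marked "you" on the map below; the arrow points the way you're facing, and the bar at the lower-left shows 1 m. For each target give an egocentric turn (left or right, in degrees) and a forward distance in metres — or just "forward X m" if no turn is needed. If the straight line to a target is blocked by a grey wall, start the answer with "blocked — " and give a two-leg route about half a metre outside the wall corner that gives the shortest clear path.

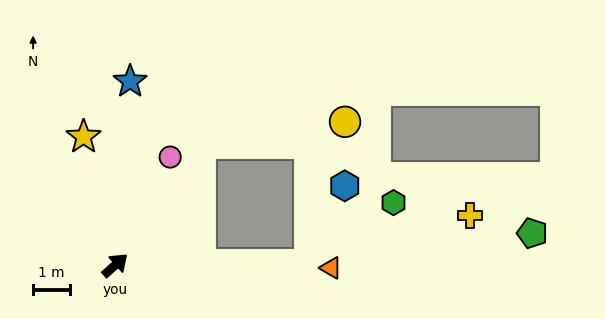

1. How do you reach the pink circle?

turn left 21°, forward 3.3 m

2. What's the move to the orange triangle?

turn right 43°, forward 5.8 m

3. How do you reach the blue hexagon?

blocked — turn right 42°, forward 5.3 m, then turn left 66°, forward 2.3 m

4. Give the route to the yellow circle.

blocked — turn left 13°, forward 4.0 m, then turn right 47°, forward 4.0 m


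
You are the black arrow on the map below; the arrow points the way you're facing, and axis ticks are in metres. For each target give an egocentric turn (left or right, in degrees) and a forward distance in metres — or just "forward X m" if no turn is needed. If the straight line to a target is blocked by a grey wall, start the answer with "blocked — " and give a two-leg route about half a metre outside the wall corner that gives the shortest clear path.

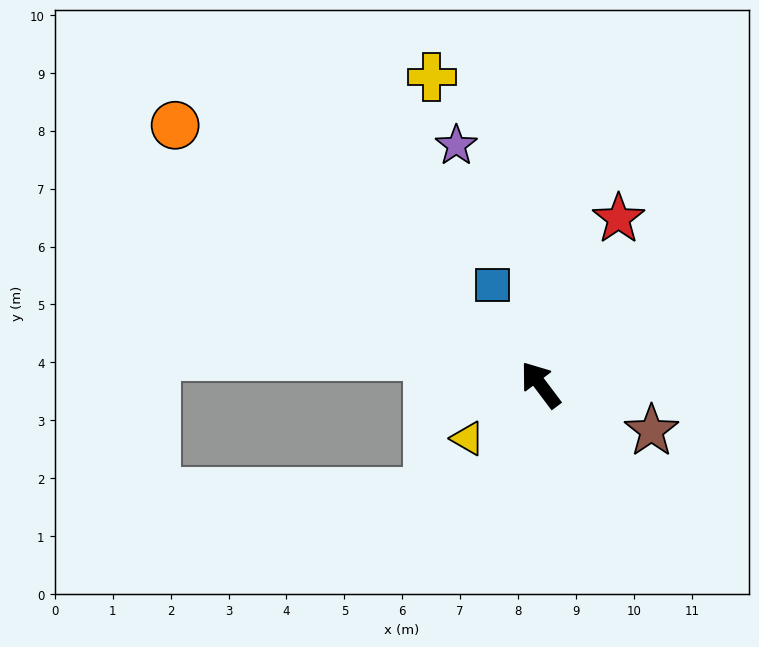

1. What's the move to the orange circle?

turn left 18°, forward 7.7 m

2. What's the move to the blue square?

turn right 11°, forward 1.9 m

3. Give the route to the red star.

turn right 62°, forward 3.2 m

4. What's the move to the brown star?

turn right 150°, forward 2.1 m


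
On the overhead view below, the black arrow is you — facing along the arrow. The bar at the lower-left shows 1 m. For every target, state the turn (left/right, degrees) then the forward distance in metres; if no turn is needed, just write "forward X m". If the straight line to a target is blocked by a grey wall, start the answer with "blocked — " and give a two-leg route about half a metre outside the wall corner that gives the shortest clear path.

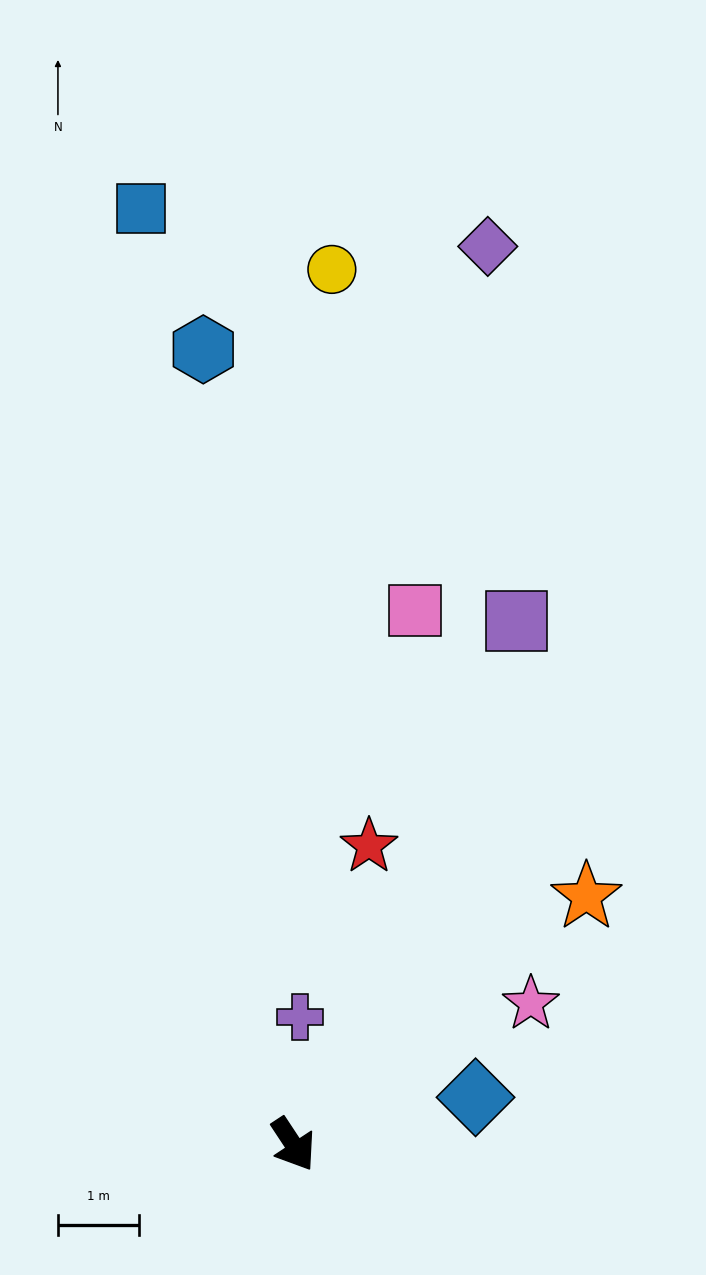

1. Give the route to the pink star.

turn left 87°, forward 3.4 m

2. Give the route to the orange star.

turn left 97°, forward 4.8 m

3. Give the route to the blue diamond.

turn left 71°, forward 2.3 m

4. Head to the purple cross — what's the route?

turn left 144°, forward 1.6 m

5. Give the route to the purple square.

turn left 124°, forward 7.0 m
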